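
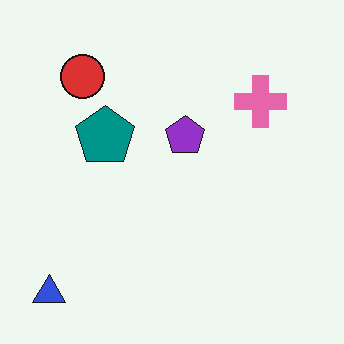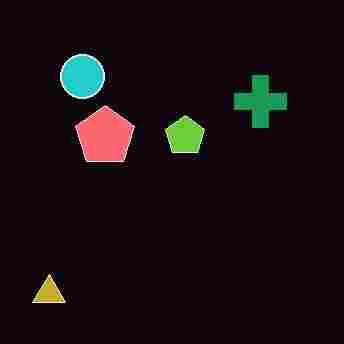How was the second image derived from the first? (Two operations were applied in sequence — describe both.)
It was color-inverted (negative), then heavily JPEG-compressed with obvious blocking artifacts.

The light background has become dark and every shape's color is its complement — a photographic negative. Blocky 8×8 compression artifacts appear around shape edges and the flat background shows ringing — characteristic JPEG degradation.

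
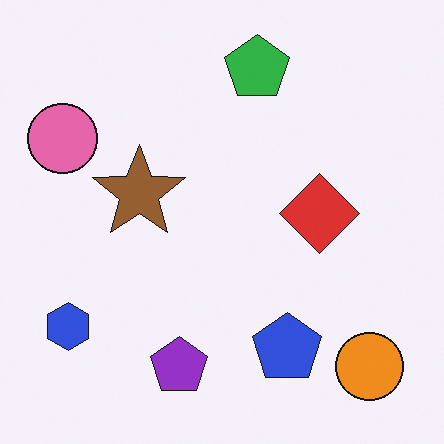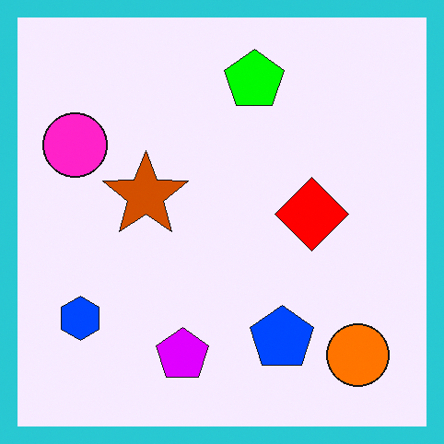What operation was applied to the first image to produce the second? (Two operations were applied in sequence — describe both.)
The transformation is: made much more vivid (saturation change), then framed with a cyan border.

All colors are more vivid — a global saturation change. A solid cyan frame runs around the edge of the second image, with the content slightly shrunk inside it.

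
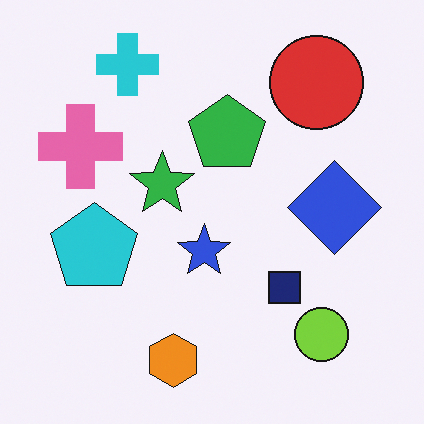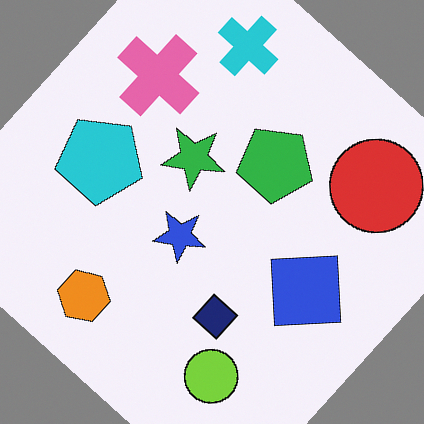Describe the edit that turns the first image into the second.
The image was rotated clockwise by a large amount — several tens of degrees.

Every shape is tilted by the same angle and the image corners show triangular fill wedges — a whole-image rotation by a non-right angle.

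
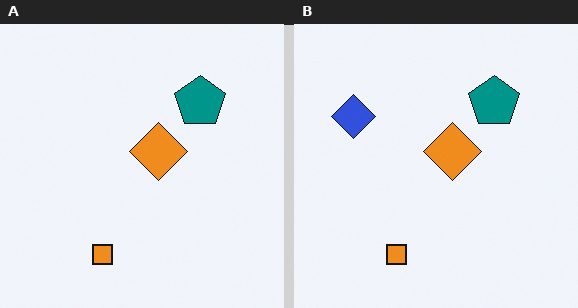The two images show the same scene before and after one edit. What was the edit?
The image was overlaid with an additional blue diamond.

A blue diamond appears in the right (B) image that is absent from the left (A).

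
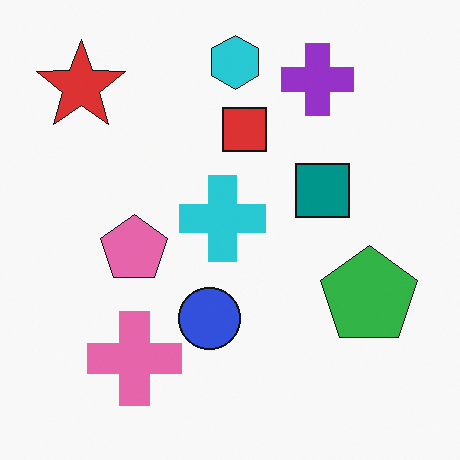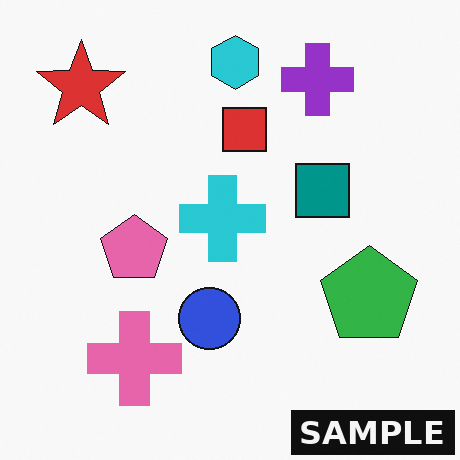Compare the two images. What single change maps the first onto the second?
The transformation is: watermarked with the text "SAMPLE" in the lower-right corner.

A dark label reading "SAMPLE" appears in the lower-right corner.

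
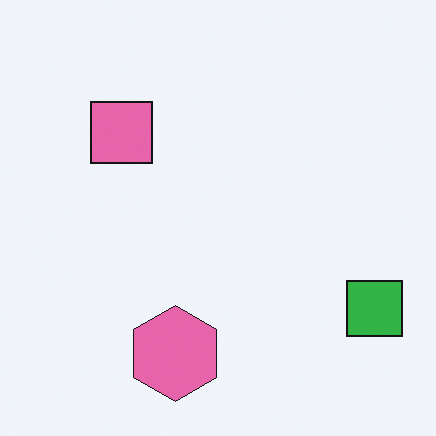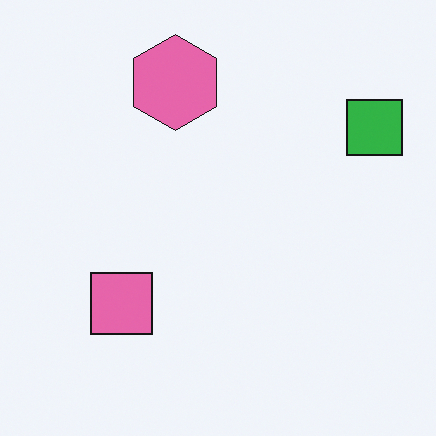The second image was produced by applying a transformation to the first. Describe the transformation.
The transformation is: flipped vertically (top ↔ bottom).

The pink hexagon is in the bottom of the first image and the top of the second — shapes on opposite sides of the horizontal midline have swapped in a mirror flip.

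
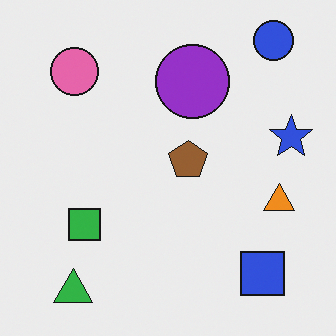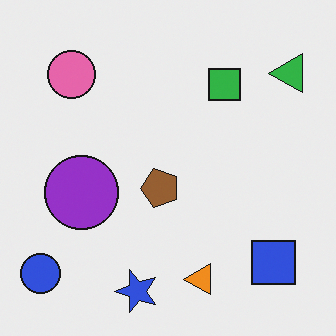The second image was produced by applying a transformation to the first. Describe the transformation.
The second image is the first transposed (reflected across the top-left ↔ bottom-right diagonal).

Shapes have swapped their row and column positions — what was in the top-right is now in the bottom-left — a diagonal reflection.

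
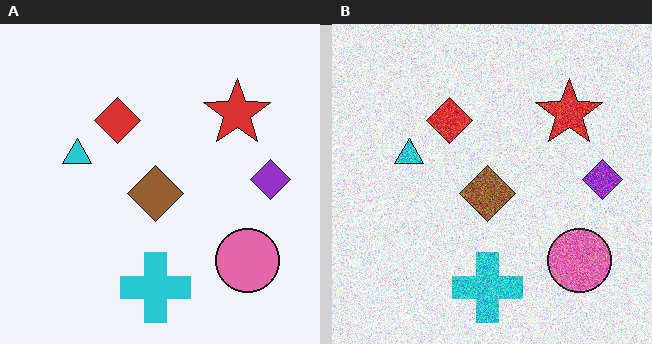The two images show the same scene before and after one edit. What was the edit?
The transformation is: degraded with strong gaussian noise.

Random speckle covers the whole image, including the flat background.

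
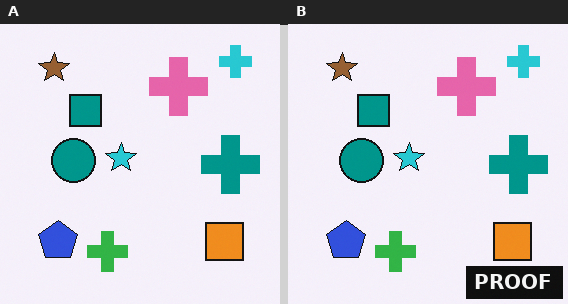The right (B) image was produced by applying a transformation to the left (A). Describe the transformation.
Watermarked with the text "PROOF" in the lower-right corner.

A dark label reading "PROOF" appears in the lower-right corner.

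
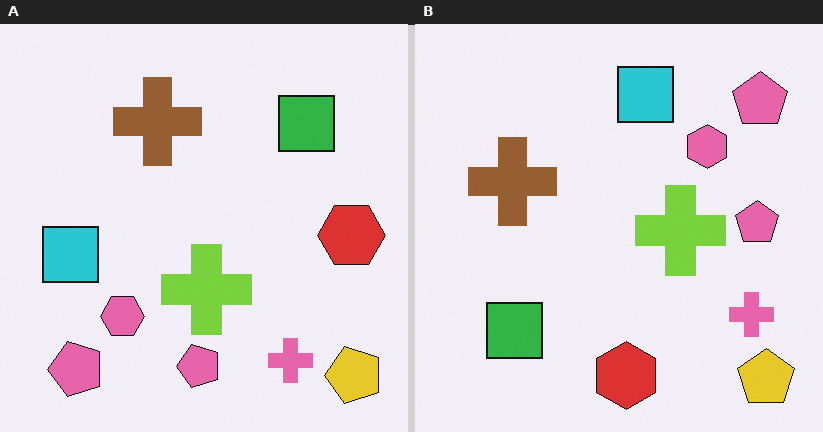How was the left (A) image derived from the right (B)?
The image was transposed (reflected across the top-left ↔ bottom-right diagonal).

Shapes have swapped their row and column positions — what was in the top-right is now in the bottom-left — a diagonal reflection.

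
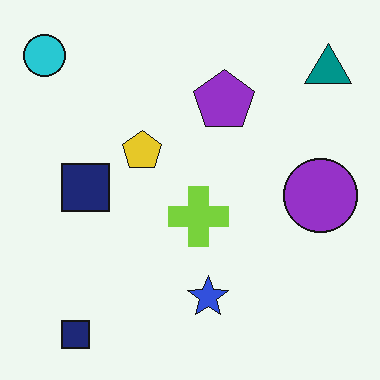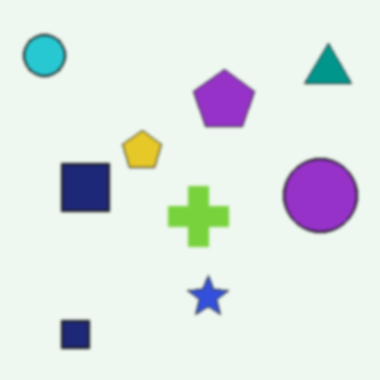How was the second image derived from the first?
The image was lightly blurred.

Shape edges and outlines are uniformly softened across the whole image.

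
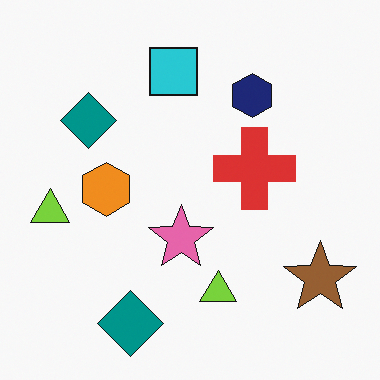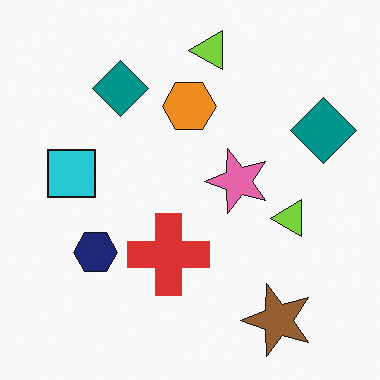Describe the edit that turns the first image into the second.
The second image is the first transposed (reflected across the top-left ↔ bottom-right diagonal).

Shapes have swapped their row and column positions — what was in the top-right is now in the bottom-left — a diagonal reflection.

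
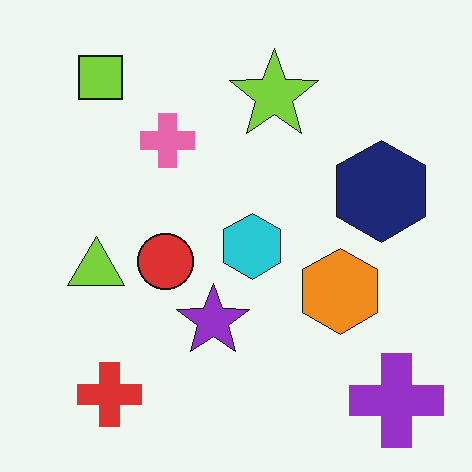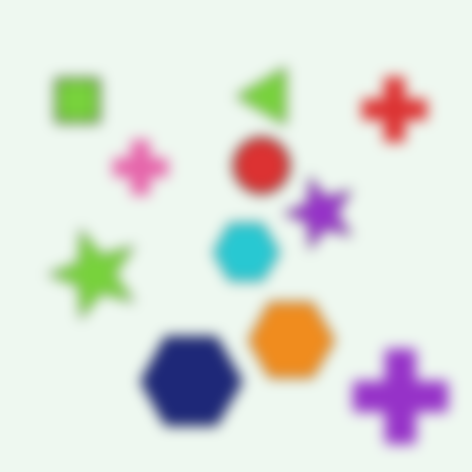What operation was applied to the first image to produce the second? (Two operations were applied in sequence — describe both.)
This is the original image transposed (reflected across the top-left ↔ bottom-right diagonal), then strongly gaussian-blurred.

Shapes have swapped their row and column positions — what was in the top-right is now in the bottom-left — a diagonal reflection. Shape edges and outlines are uniformly softened across the whole image.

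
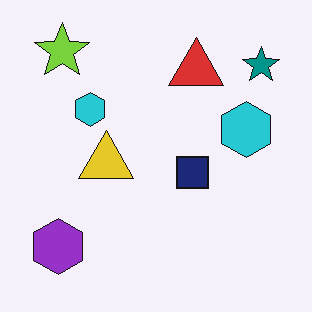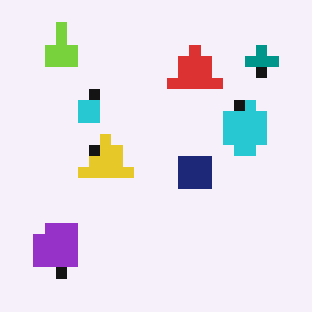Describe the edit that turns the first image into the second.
The image was heavily pixelated into large blocks.

Shapes are reduced to large square blocks; fine edges and outlines are lost — a downscale-then-upscale (mosaic) effect.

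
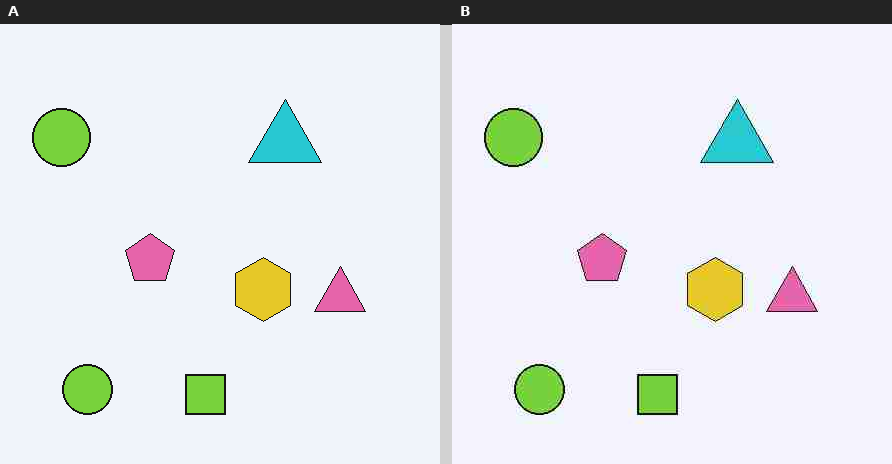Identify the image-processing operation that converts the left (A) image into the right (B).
Heavily JPEG-compressed with obvious blocking artifacts.

Blocky 8×8 compression artifacts appear around shape edges and the flat background shows ringing — characteristic JPEG degradation.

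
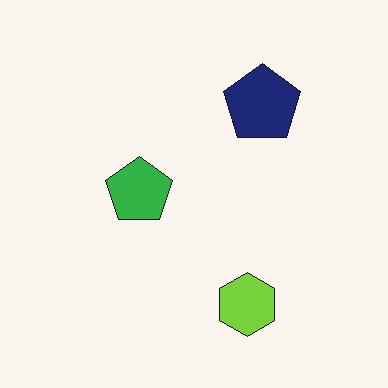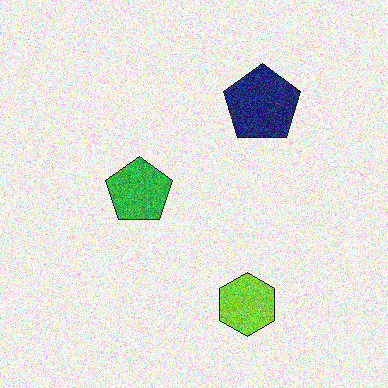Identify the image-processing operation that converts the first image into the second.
The transformation is: degraded with strong gaussian noise.

Random speckle covers the whole image, including the flat background.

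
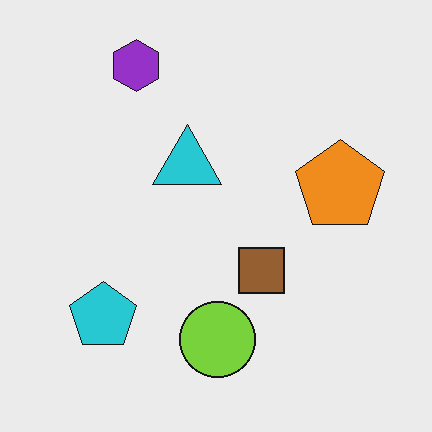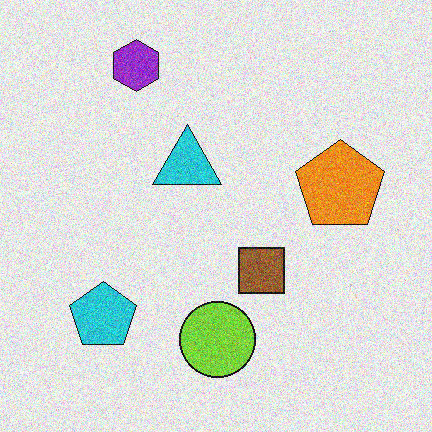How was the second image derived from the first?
The second image is the first degraded with visible gaussian noise.

Random speckle covers the whole image, including the flat background.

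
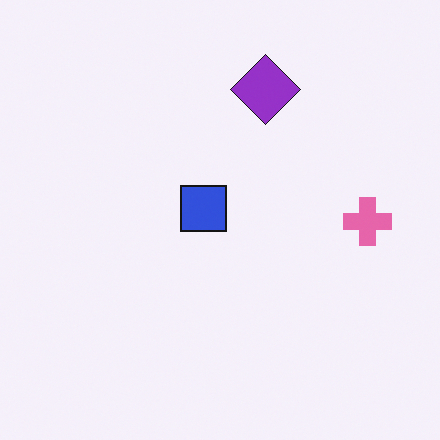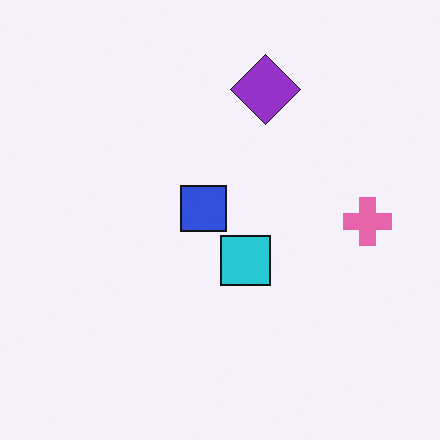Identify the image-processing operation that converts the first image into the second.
The transformation is: overlaid with an additional cyan square.

A cyan square appears in the second image that is absent from the first.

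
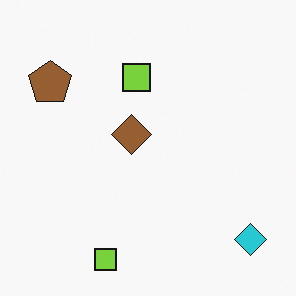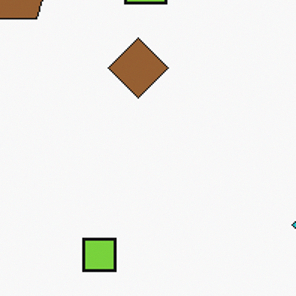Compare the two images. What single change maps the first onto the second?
The transformation is: cropped slightly and scaled back up.

The visible shapes are larger and the field of view is narrower; shapes near the original edges may be partly or wholly outside the frame — a crop-and-rescale.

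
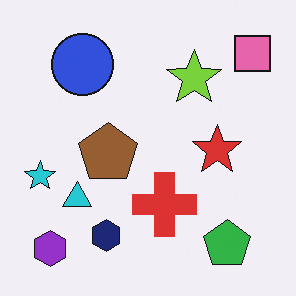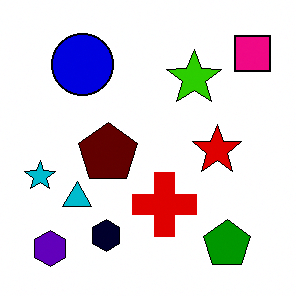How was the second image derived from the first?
It was boosted in contrast.

Tones are pushed away from mid-grey across the whole image — a global contrast change.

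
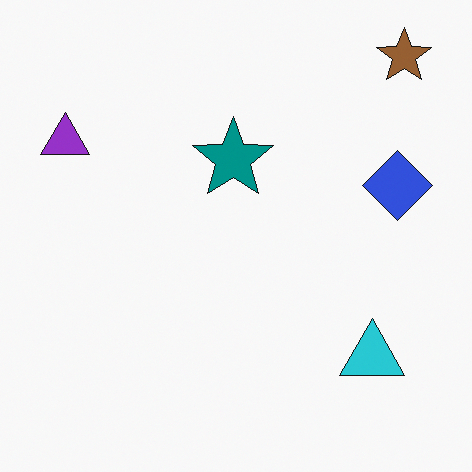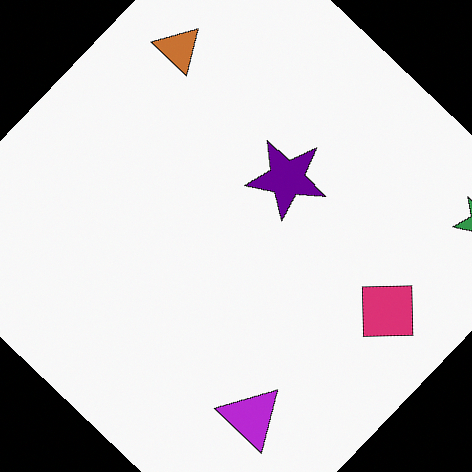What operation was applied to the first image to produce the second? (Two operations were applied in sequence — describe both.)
The transformation is: rotated clockwise by a large amount — several tens of degrees, then hue-shifted noticeably.

Every shape is tilted by the same angle and the image corners show triangular fill wedges — a whole-image rotation by a non-right angle. Every shape's color has rotated by the same amount around the hue wheel — a uniform hue shift.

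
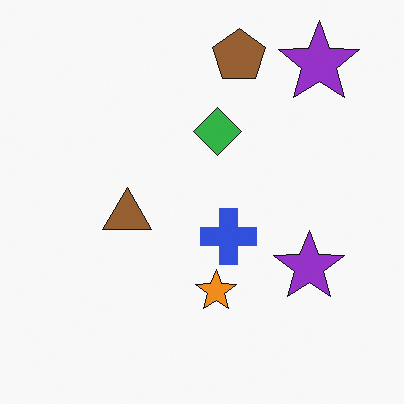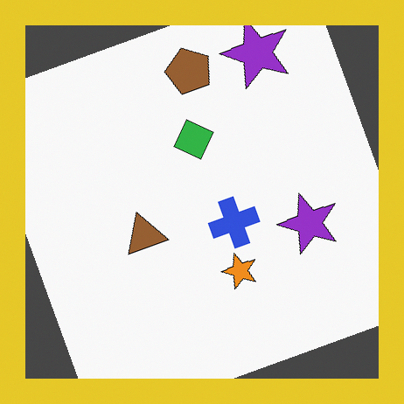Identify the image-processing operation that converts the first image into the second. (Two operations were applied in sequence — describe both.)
The image was rotated counter-clockwise by a moderate amount, then framed with a yellow border.

Every shape is tilted by the same angle and the image corners show triangular fill wedges — a whole-image rotation by a non-right angle. A solid yellow frame runs around the edge of the second image, with the content slightly shrunk inside it.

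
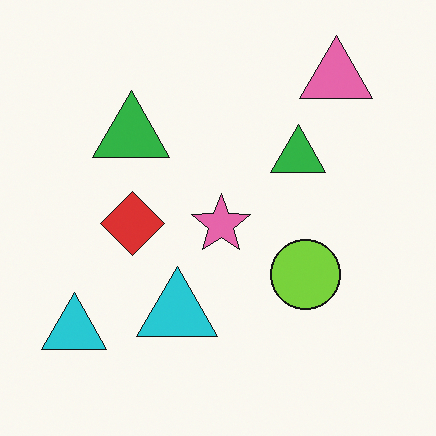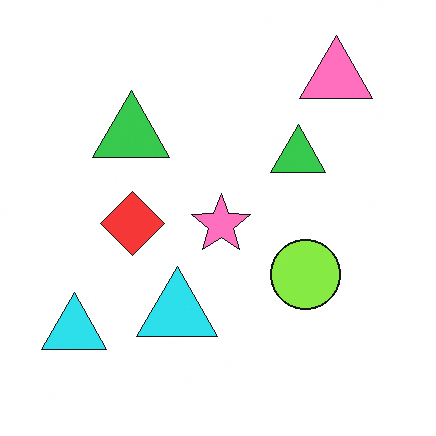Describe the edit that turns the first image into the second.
Brightened a little.

Every pixel — background and shapes alike — is uniformly brightened.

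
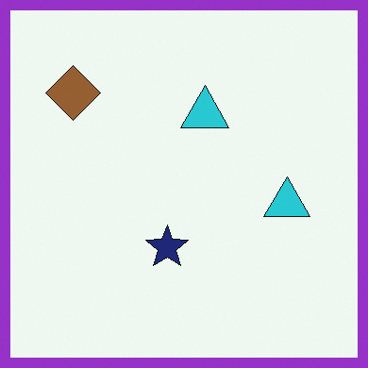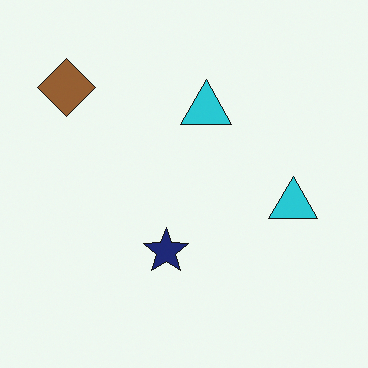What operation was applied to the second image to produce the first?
The transformation is: framed with a purple border.

A solid purple frame runs around the edge of the first image, with the content slightly shrunk inside it.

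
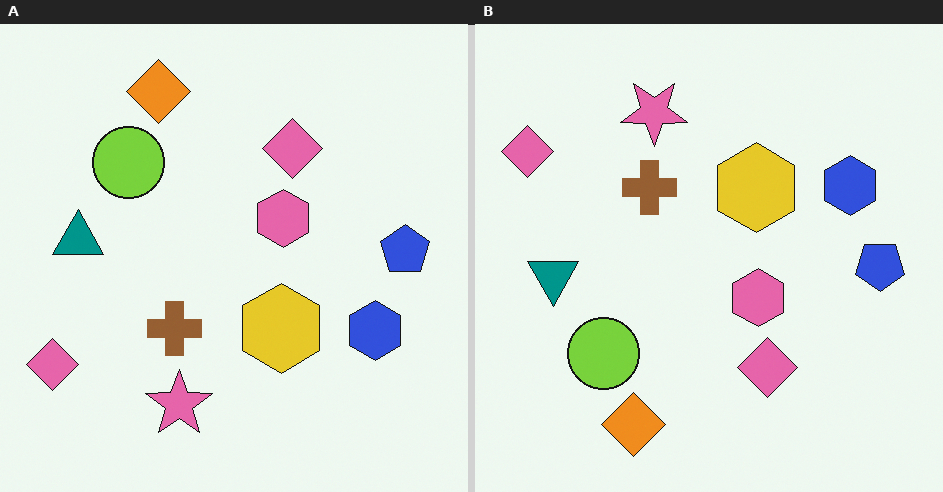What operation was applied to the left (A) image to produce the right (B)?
It was flipped vertically (top ↔ bottom).

The orange diamond is in the top of the left (A) image and the bottom of the right (B) — shapes on opposite sides of the horizontal midline have swapped in a mirror flip.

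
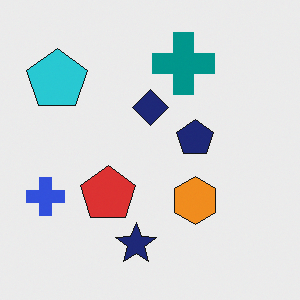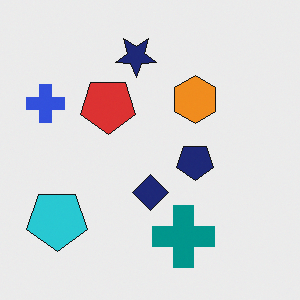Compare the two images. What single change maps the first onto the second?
The transformation is: flipped vertically (top ↔ bottom).

The navy star is in the bottom of the first image and the top of the second — shapes on opposite sides of the horizontal midline have swapped in a mirror flip.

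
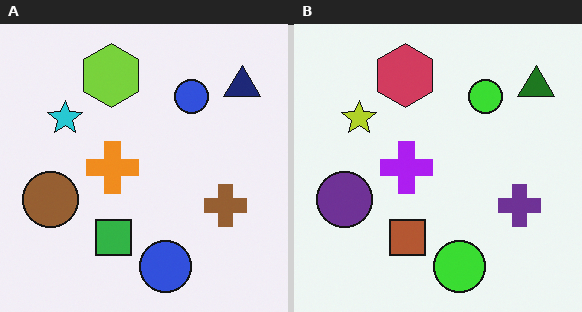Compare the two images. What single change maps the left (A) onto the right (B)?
It was hue-shifted by a large amount.

Every shape's color has rotated by the same amount around the hue wheel — a uniform hue shift.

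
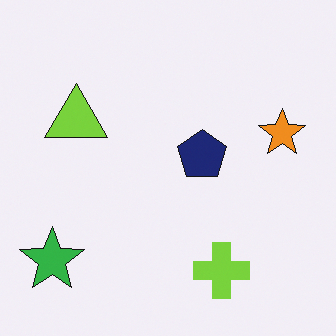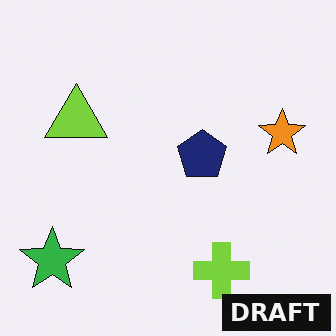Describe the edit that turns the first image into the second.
The image was watermarked with the text "DRAFT" in the lower-right corner.

A dark label reading "DRAFT" appears in the lower-right corner.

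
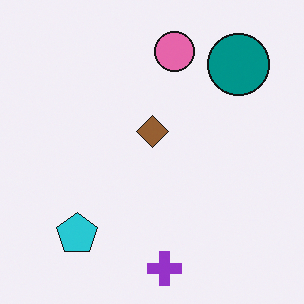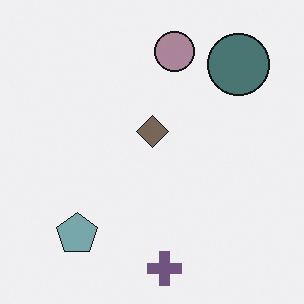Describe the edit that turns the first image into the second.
The transformation is: made much more muted (saturation change).

All colors are more muted and greyish — a global saturation change.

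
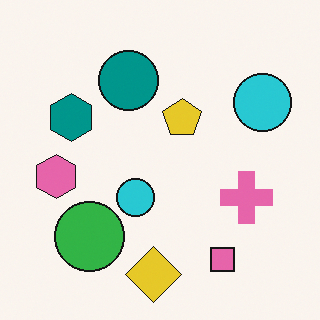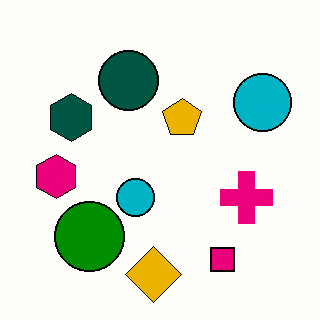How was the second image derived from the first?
The second image is the first boosted in contrast.

Tones are pushed away from mid-grey across the whole image — a global contrast change.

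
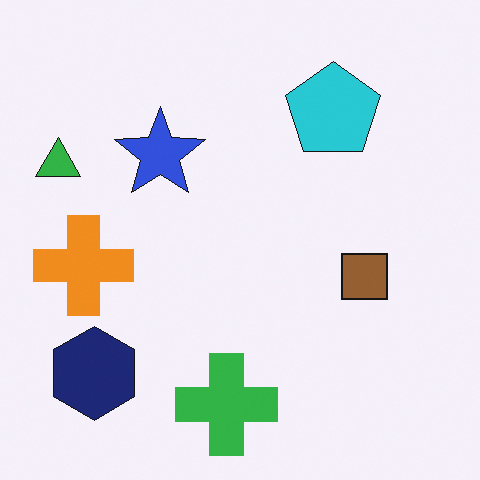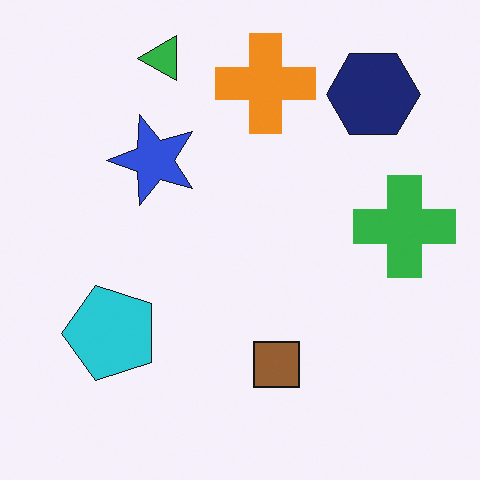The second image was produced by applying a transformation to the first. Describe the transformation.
The image was transposed (reflected across the top-left ↔ bottom-right diagonal).

Shapes have swapped their row and column positions — what was in the top-right is now in the bottom-left — a diagonal reflection.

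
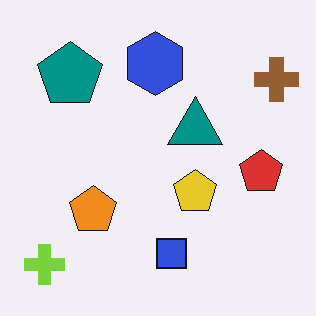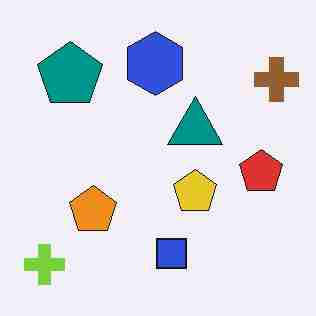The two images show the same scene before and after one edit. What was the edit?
The transformation is: heavily JPEG-compressed with obvious blocking artifacts.

Blocky 8×8 compression artifacts appear around shape edges and the flat background shows ringing — characteristic JPEG degradation.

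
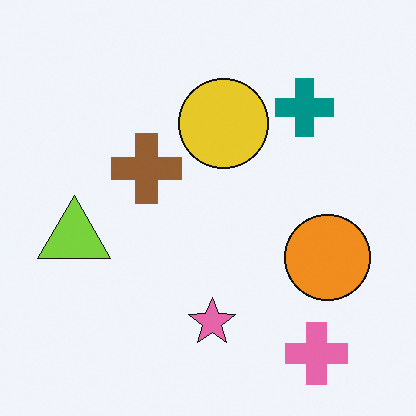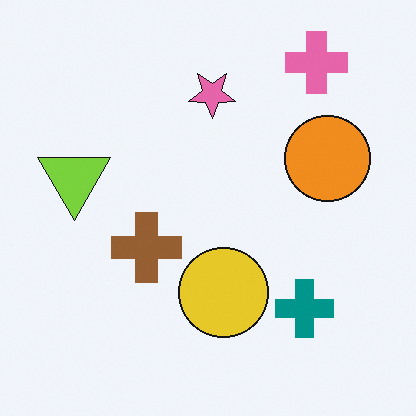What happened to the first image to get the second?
This is the original image flipped vertically (top ↔ bottom).

The pink cross is in the bottom-right of the first image and the top-right of the second — shapes on opposite sides of the horizontal midline have swapped in a mirror flip.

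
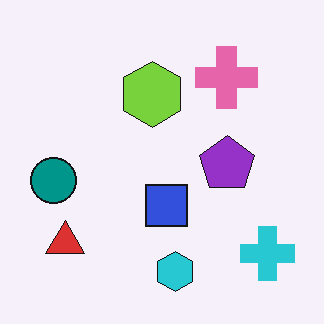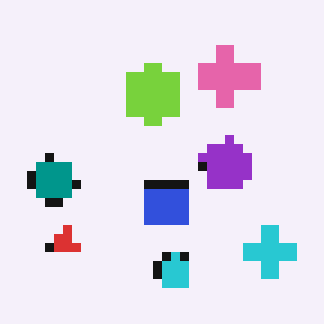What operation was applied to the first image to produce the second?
The transformation is: heavily pixelated into large blocks.

Shapes are reduced to large square blocks; fine edges and outlines are lost — a downscale-then-upscale (mosaic) effect.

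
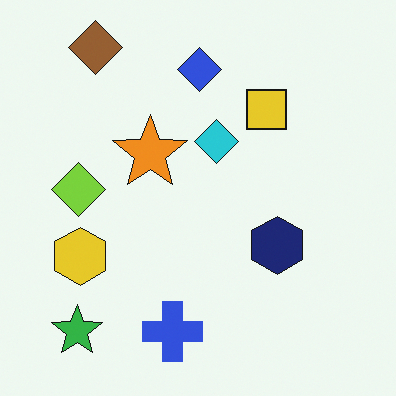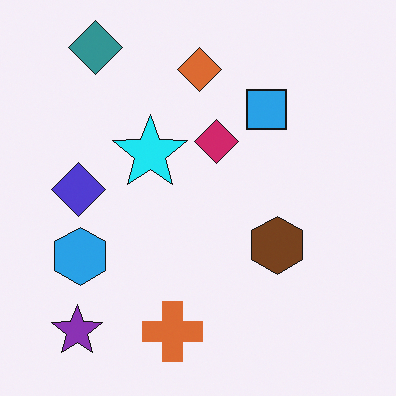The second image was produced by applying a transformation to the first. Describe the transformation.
Hue-shifted through roughly a third of the color wheel.

Every shape's color has rotated by the same amount around the hue wheel — a uniform hue shift.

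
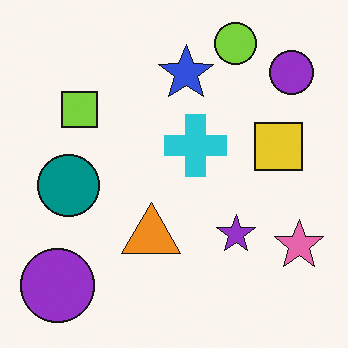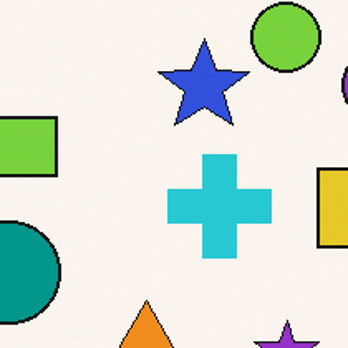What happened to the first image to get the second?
The transformation is: cropped tightly and scaled back up.

The visible shapes are larger and the field of view is narrower; shapes near the original edges may be partly or wholly outside the frame — a crop-and-rescale.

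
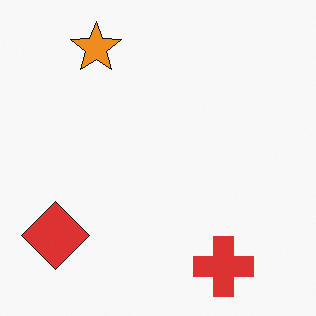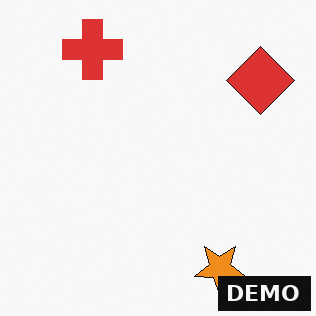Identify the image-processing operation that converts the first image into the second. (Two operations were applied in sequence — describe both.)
The second image is the first rotated 180°, then watermarked with the text "DEMO" in the lower-right corner.

The red diamond sits in the bottom-left of the first image and the top-right of the second — consistent with a whole-image 180° rotation. A dark label reading "DEMO" appears in the lower-right corner.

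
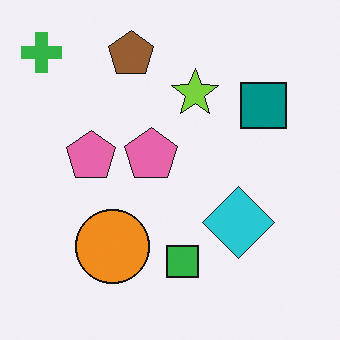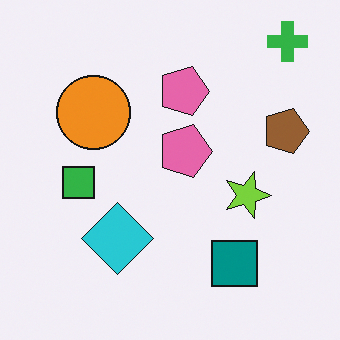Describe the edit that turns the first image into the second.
The second image is the first rotated 90° clockwise.

The green cross sits in the top-left of the first image and the top-right of the second — consistent with a whole-image 90° clockwise rotation.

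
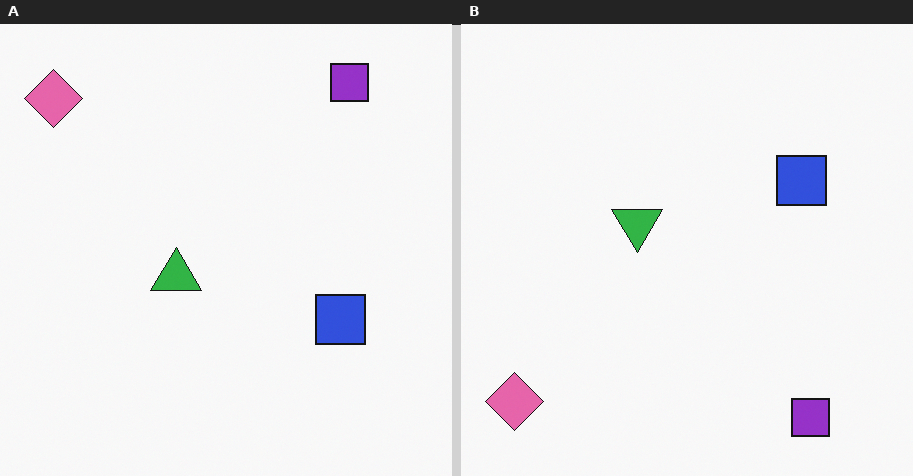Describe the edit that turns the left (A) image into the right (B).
This is the original image flipped vertically (top ↔ bottom).

The purple square is in the top-right of the left (A) image and the bottom-right of the right (B) — shapes on opposite sides of the horizontal midline have swapped in a mirror flip.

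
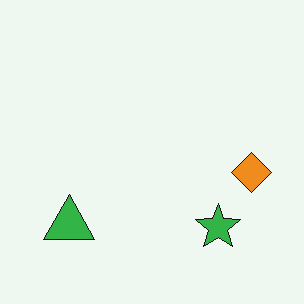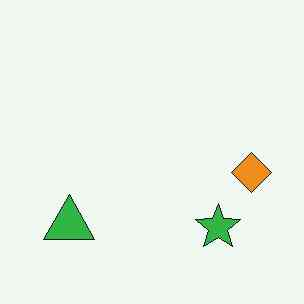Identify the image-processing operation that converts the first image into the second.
This is the original image JPEG-compressed with visible artifacts.

Blocky 8×8 compression artifacts appear around shape edges and the flat background shows ringing — characteristic JPEG degradation.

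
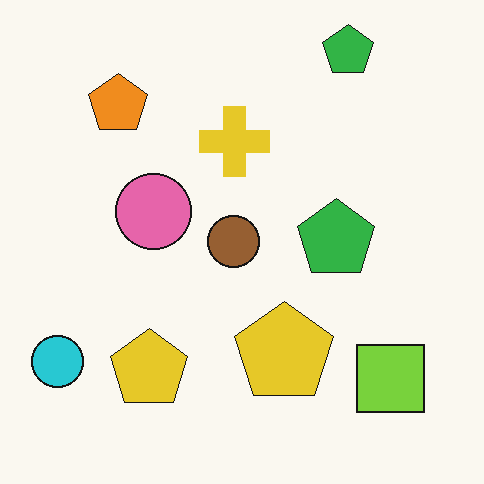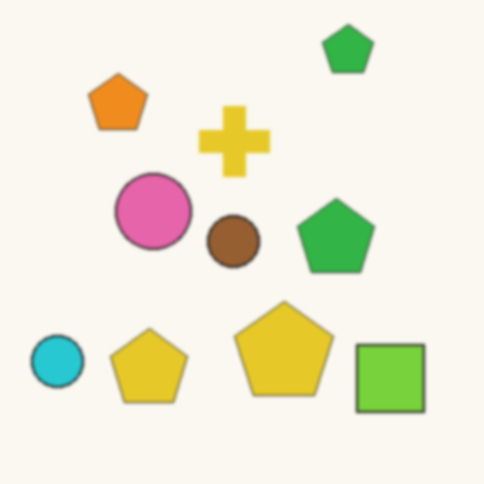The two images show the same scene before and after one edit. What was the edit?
Given a subtle gaussian blur.

Shape edges and outlines are uniformly softened across the whole image.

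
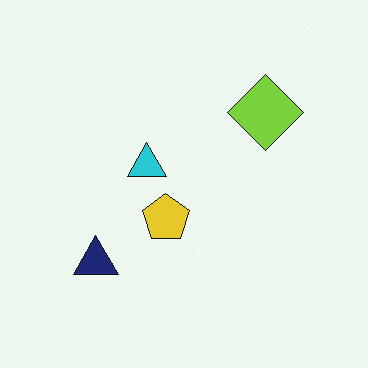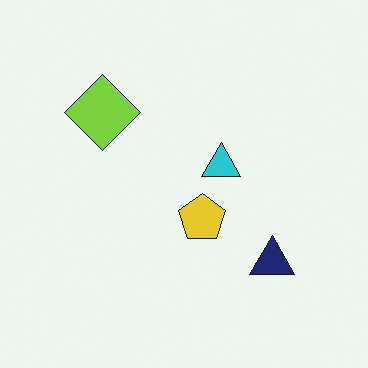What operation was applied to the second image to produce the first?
This is the original image flipped horizontally (left ↔ right).

The navy triangle is in the bottom-right of the second image and the bottom-left of the first — shapes on opposite sides of the vertical midline have swapped in a mirror flip.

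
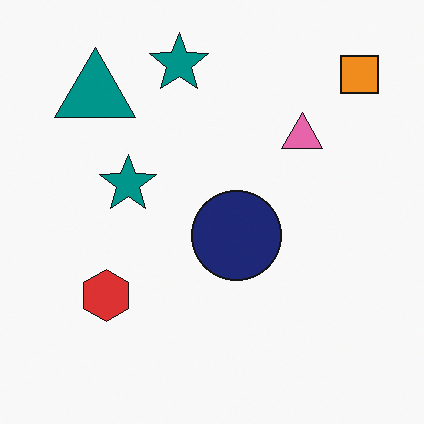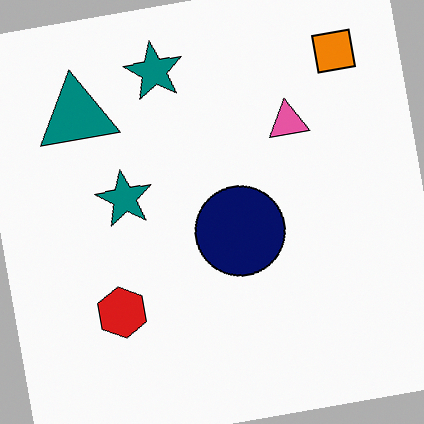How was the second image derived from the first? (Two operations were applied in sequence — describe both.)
This is the original image rotated counter-clockwise by a slight angle, then given slightly increased contrast.

Every shape is tilted by the same angle and the image corners show triangular fill wedges — a whole-image rotation by a non-right angle. Tones are pushed away from mid-grey across the whole image — a global contrast change.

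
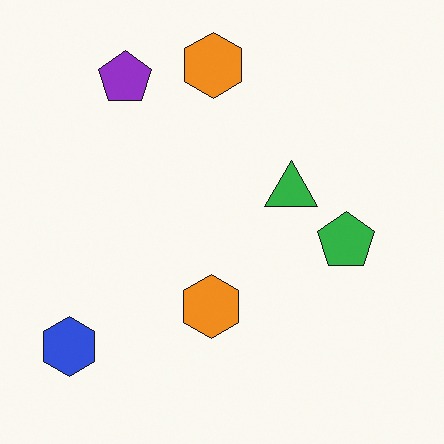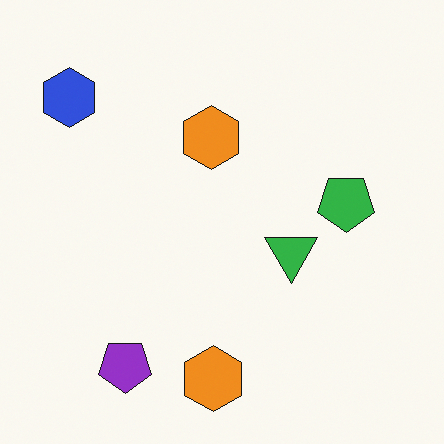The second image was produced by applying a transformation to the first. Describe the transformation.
The image was flipped vertically (top ↔ bottom).

The purple pentagon is in the top-left of the first image and the bottom-left of the second — shapes on opposite sides of the horizontal midline have swapped in a mirror flip.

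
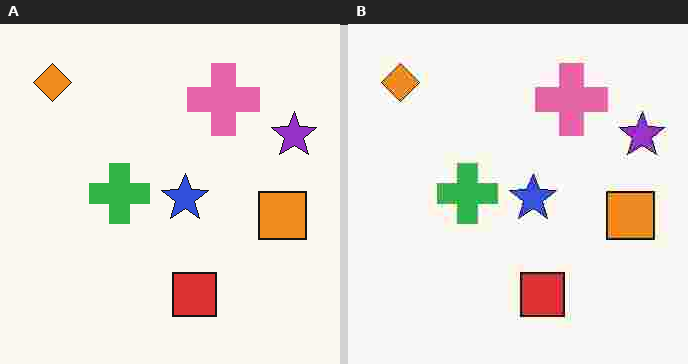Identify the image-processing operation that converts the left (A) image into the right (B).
The transformation is: heavily JPEG-compressed with obvious blocking artifacts.

Blocky 8×8 compression artifacts appear around shape edges and the flat background shows ringing — characteristic JPEG degradation.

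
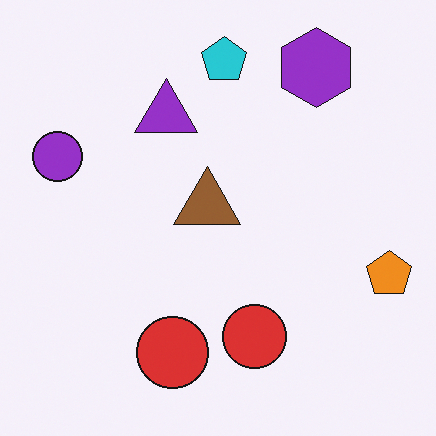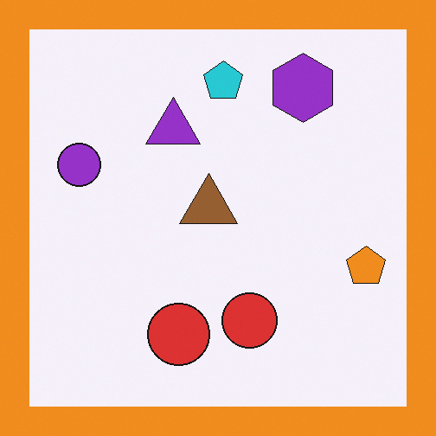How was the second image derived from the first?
The second image is the first framed with a orange border.

A solid orange frame runs around the edge of the second image, with the content slightly shrunk inside it.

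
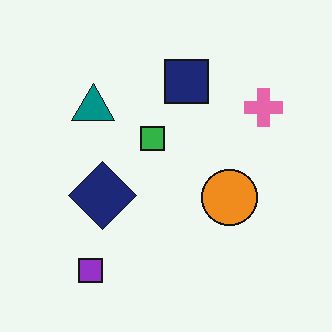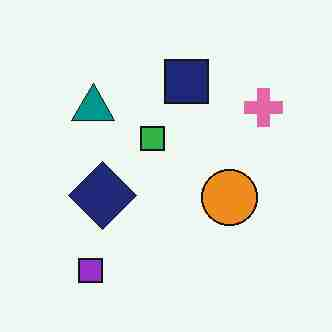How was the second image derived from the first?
Degraded with heavy JPEG compression.

Blocky 8×8 compression artifacts appear around shape edges and the flat background shows ringing — characteristic JPEG degradation.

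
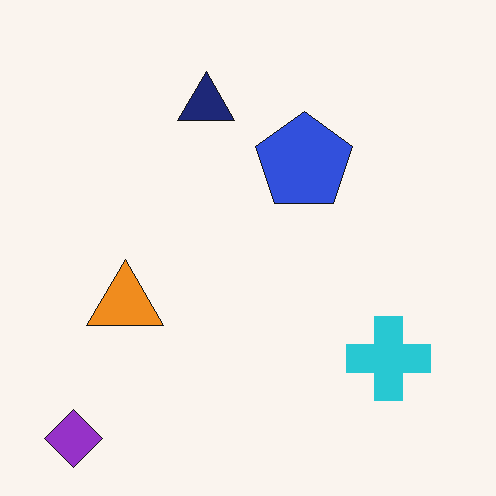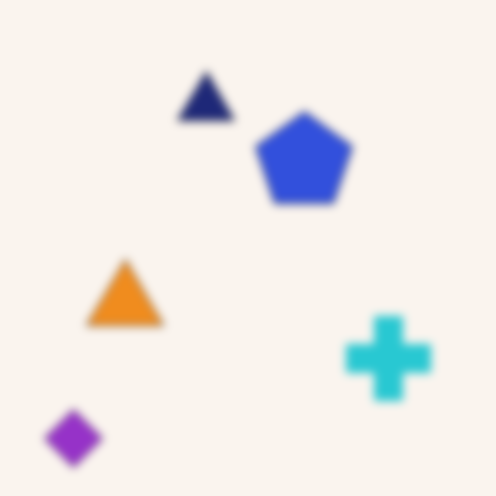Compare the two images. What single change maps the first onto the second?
The second image is the first moderately blurred.

Shape edges and outlines are uniformly softened across the whole image.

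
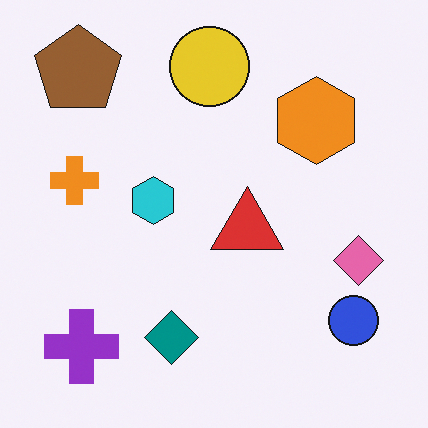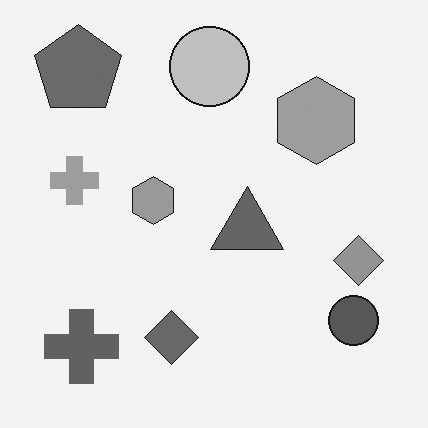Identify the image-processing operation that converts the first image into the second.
It was converted to grayscale.

All color is removed — every shape is now a shade of grey.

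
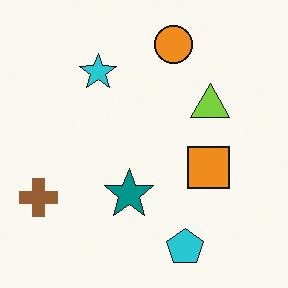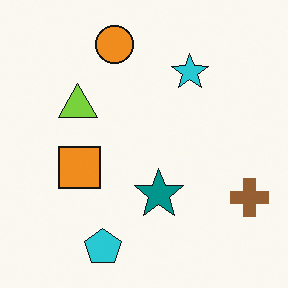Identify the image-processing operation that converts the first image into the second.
The image was flipped horizontally (left ↔ right).

The brown cross is in the bottom-left of the first image and the bottom-right of the second — shapes on opposite sides of the vertical midline have swapped in a mirror flip.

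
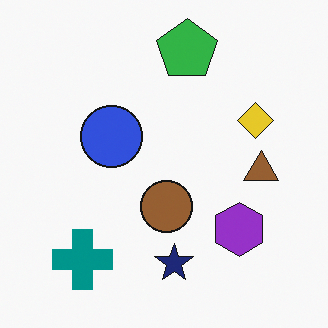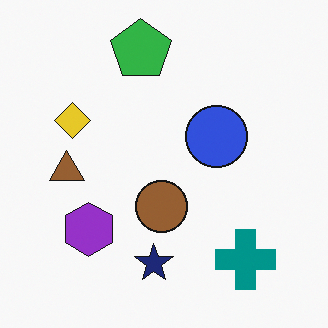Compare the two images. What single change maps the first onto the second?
The second image is the first flipped horizontally (left ↔ right).

The brown triangle is in the right of the first image and the left of the second — shapes on opposite sides of the vertical midline have swapped in a mirror flip.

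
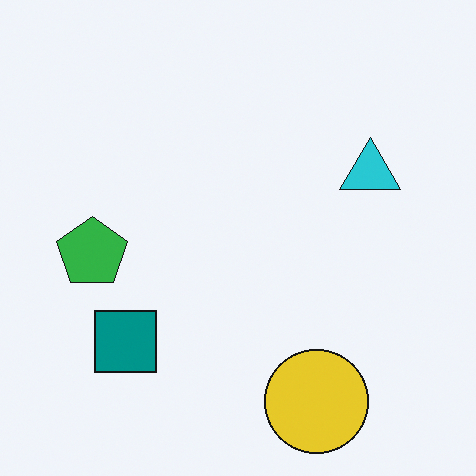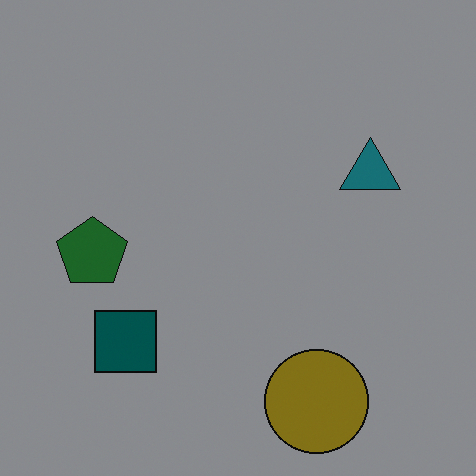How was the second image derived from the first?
This is the original image substantially darkened.

Every pixel — background and shapes alike — is uniformly darkened.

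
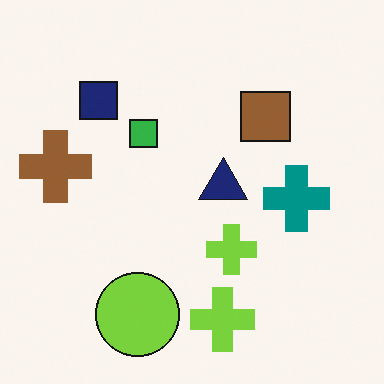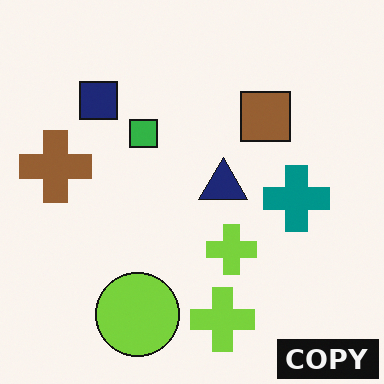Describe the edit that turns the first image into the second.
The transformation is: watermarked with the text "COPY" in the lower-right corner.

A dark label reading "COPY" appears in the lower-right corner.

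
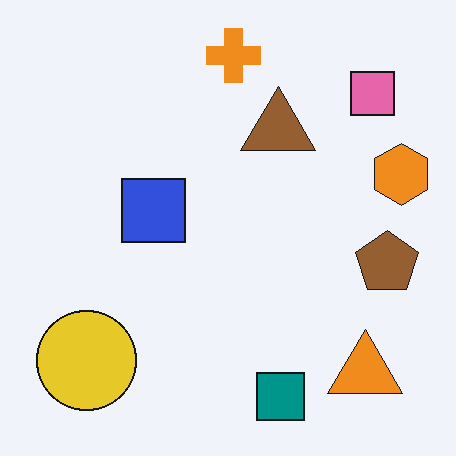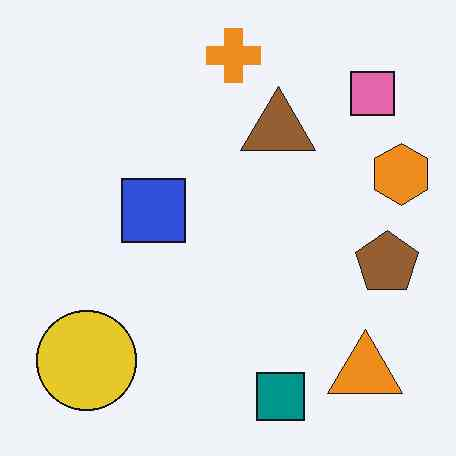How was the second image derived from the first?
The transformation is: given moderate JPEG compression.

Blocky 8×8 compression artifacts appear around shape edges and the flat background shows ringing — characteristic JPEG degradation.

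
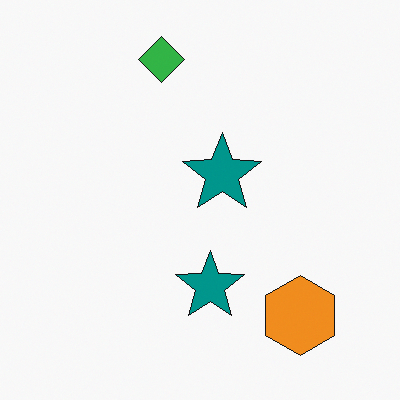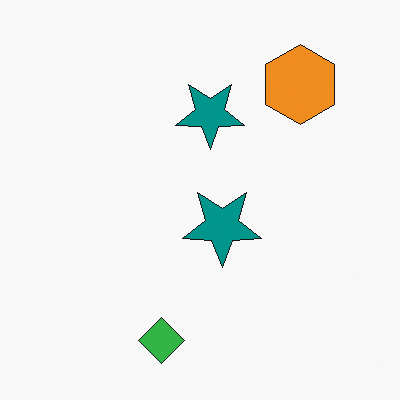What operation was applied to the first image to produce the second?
The image was flipped vertically (top ↔ bottom).

The green diamond is in the top of the first image and the bottom of the second — shapes on opposite sides of the horizontal midline have swapped in a mirror flip.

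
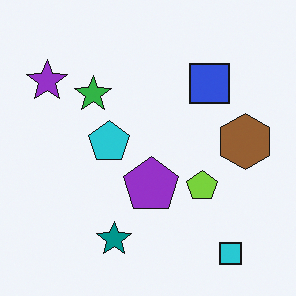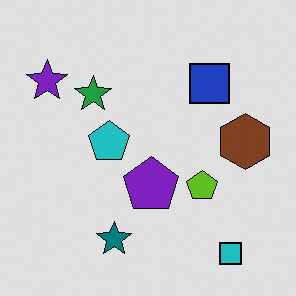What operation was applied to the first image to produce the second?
The transformation is: posterized to a reduced palette.

Each flat color has snapped to a coarser quantized level — most visibly, the near-white background has dropped to a flat grey.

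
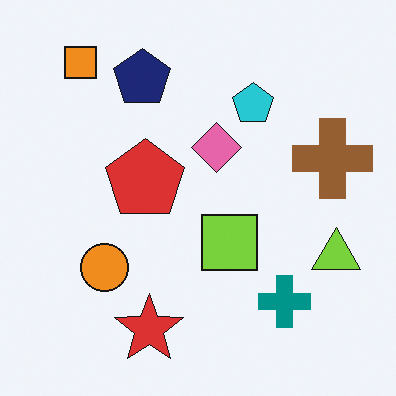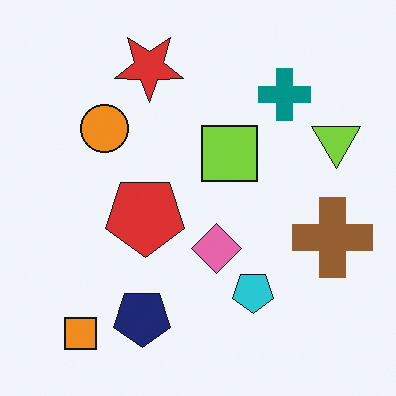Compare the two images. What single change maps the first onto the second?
It was flipped vertically (top ↔ bottom).

The orange square is in the top-left of the first image and the bottom-left of the second — shapes on opposite sides of the horizontal midline have swapped in a mirror flip.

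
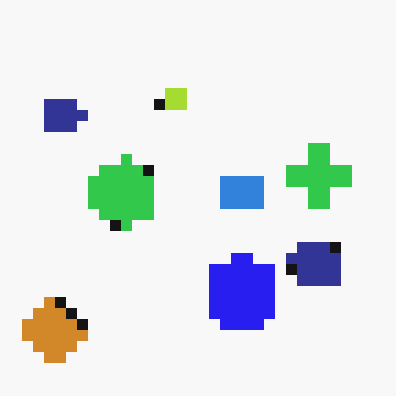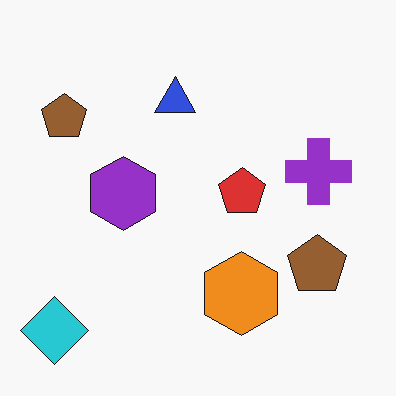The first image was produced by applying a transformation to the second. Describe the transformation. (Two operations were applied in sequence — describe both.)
Hue-shifted through roughly half the color wheel, then heavily pixelated into large blocks.

Every shape's color has rotated by the same amount around the hue wheel — a uniform hue shift. Shapes are reduced to large square blocks; fine edges and outlines are lost — a downscale-then-upscale (mosaic) effect.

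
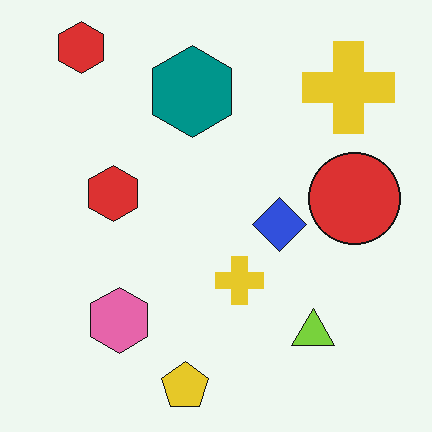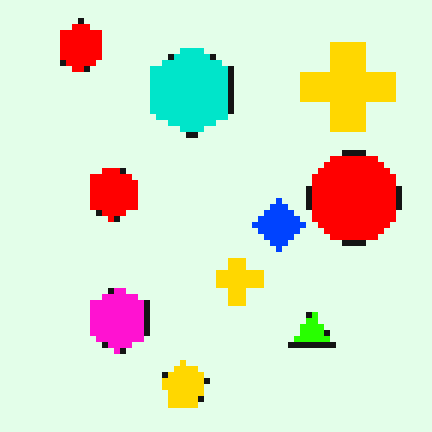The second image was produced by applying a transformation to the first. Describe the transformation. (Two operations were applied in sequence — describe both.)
Pixelated into visible square blocks, then heavily oversaturated.

Shapes are reduced to large square blocks; fine edges and outlines are lost — a downscale-then-upscale (mosaic) effect. All colors are more vivid — a global saturation change.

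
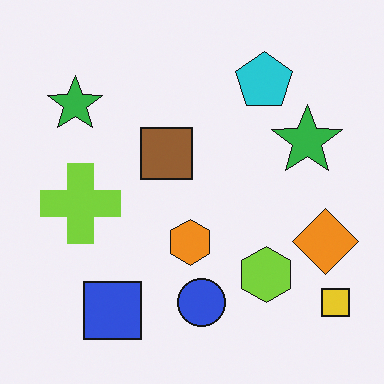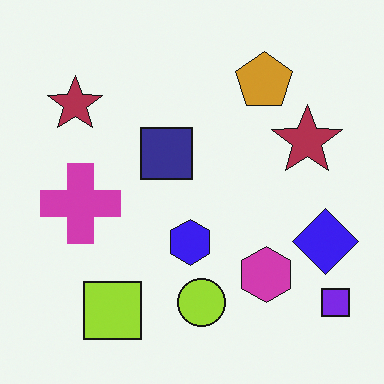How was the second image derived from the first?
The transformation is: hue-shifted through roughly half the color wheel.

Every shape's color has rotated by the same amount around the hue wheel — a uniform hue shift.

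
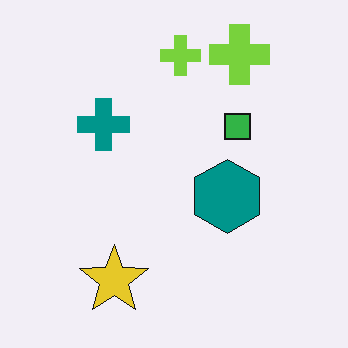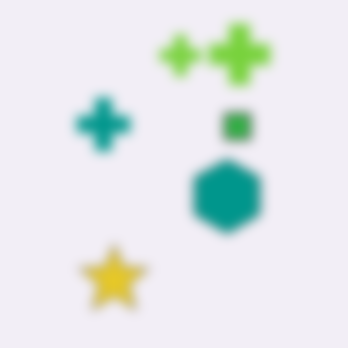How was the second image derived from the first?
This is the original image heavily blurred.

Shape edges and outlines are uniformly softened across the whole image.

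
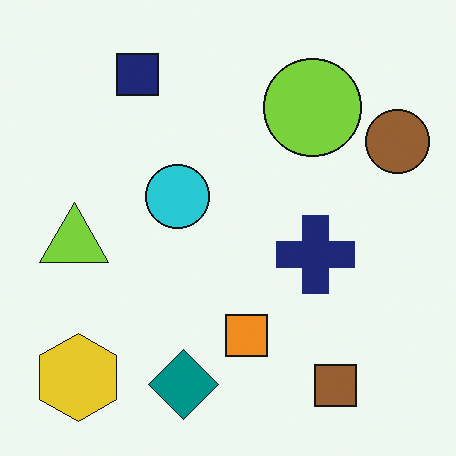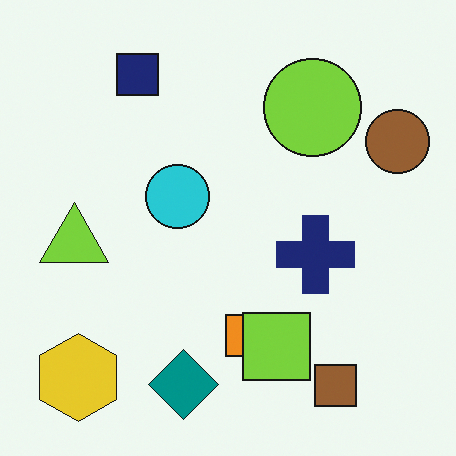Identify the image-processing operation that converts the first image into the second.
The transformation is: overlaid with an additional lime square.

A lime square appears in the second image that is absent from the first.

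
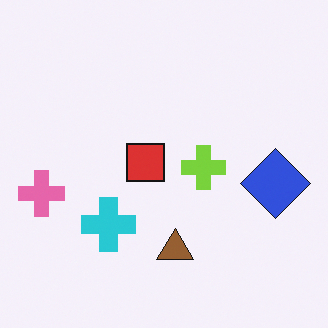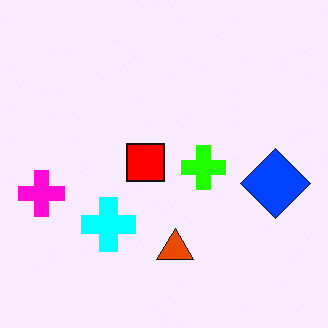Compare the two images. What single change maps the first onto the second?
The second image is the first made much more vivid (saturation change).

All colors are more vivid — a global saturation change.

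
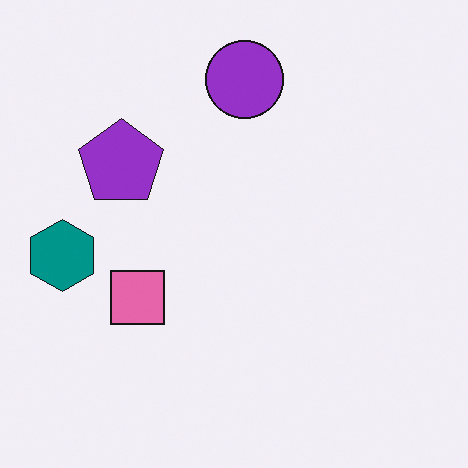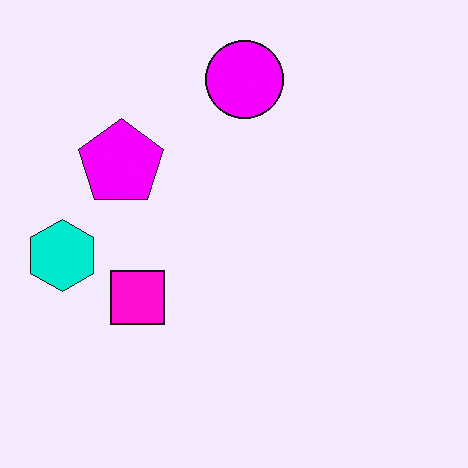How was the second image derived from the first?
This is the original image heavily oversaturated.

All colors are more vivid — a global saturation change.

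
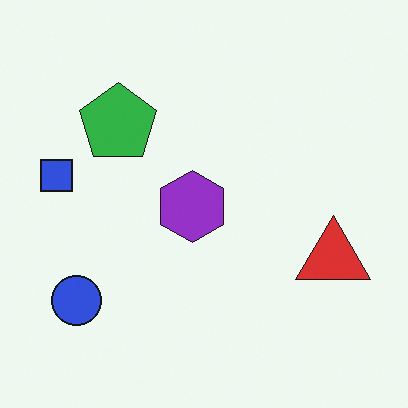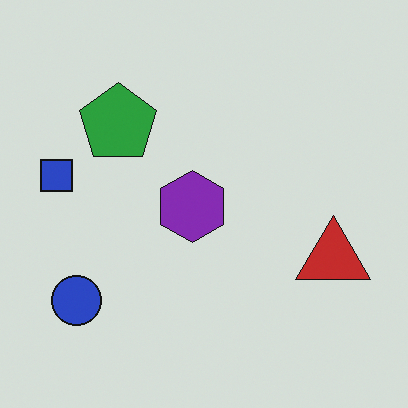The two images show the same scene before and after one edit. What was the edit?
It was slightly darkened.

Every pixel — background and shapes alike — is uniformly darkened.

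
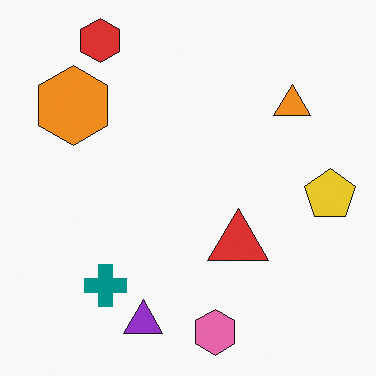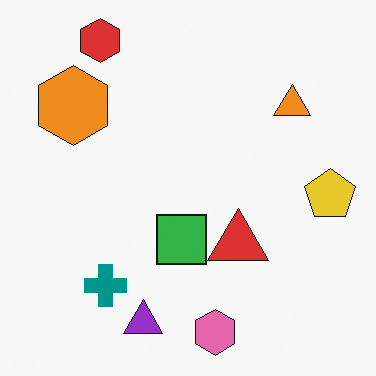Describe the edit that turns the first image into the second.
Overlaid with an additional green square.

A green square appears in the second image that is absent from the first.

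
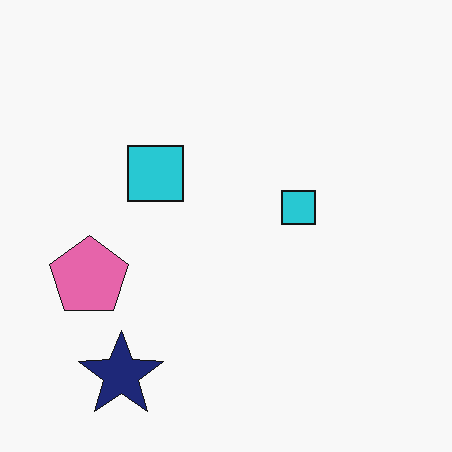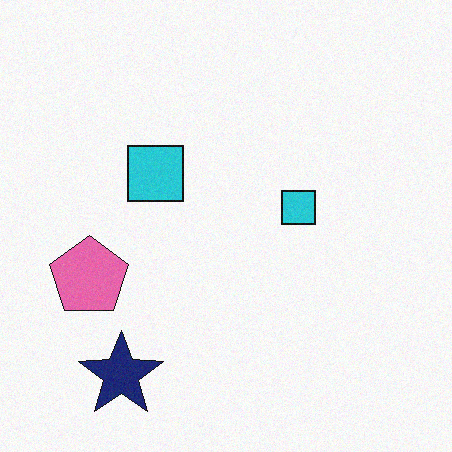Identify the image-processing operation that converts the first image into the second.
This is the original image degraded with light additive noise.

Random speckle covers the whole image, including the flat background.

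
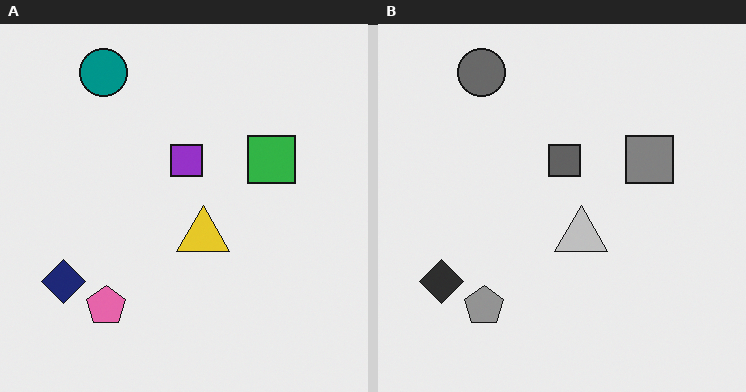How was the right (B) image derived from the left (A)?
Converted to grayscale.

All color is removed — every shape is now a shade of grey.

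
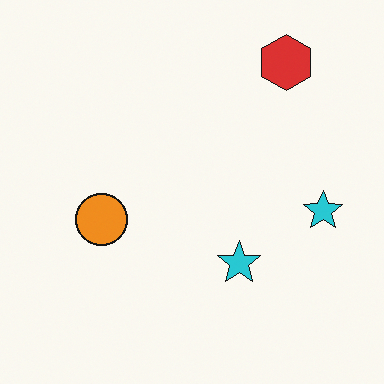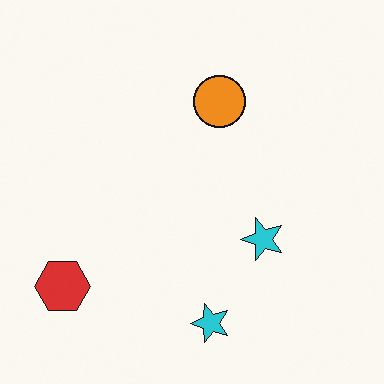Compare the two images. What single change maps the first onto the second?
It was transposed (reflected across the top-left ↔ bottom-right diagonal).

Shapes have swapped their row and column positions — what was in the top-right is now in the bottom-left — a diagonal reflection.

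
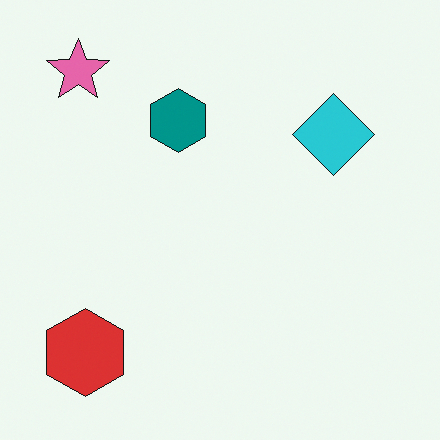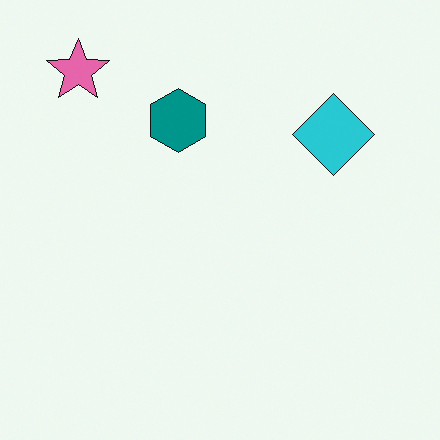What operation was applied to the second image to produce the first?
Overlaid with an additional red hexagon.

A red hexagon appears in the first image that is absent from the second.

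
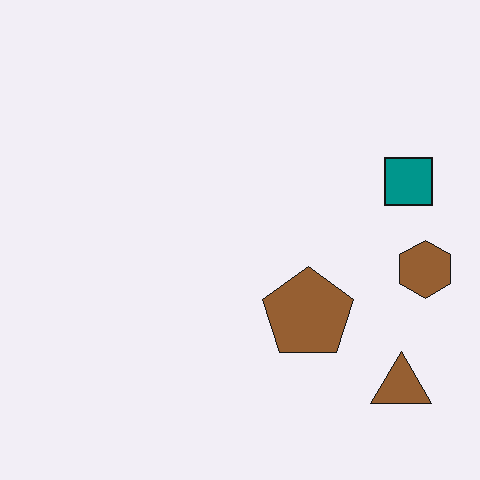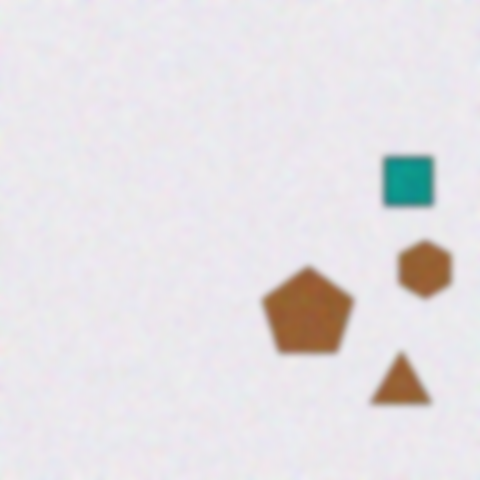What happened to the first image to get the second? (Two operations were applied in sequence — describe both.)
This is the original image degraded with heavy additive noise, then moderately blurred.

Random speckle covers the whole image, including the flat background. Shape edges and outlines are uniformly softened across the whole image.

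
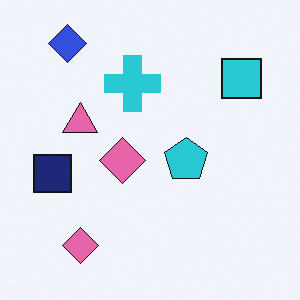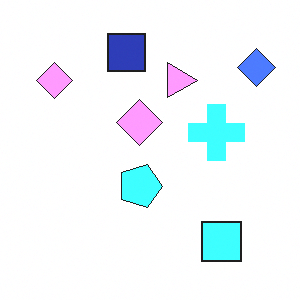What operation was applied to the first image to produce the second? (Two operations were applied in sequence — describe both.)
This is the original image noticeably brightened, then rotated 90° clockwise.

Every pixel — background and shapes alike — is uniformly brightened. The blue diamond sits in the top-left of the first image and the top-right of the second — consistent with a whole-image 90° clockwise rotation.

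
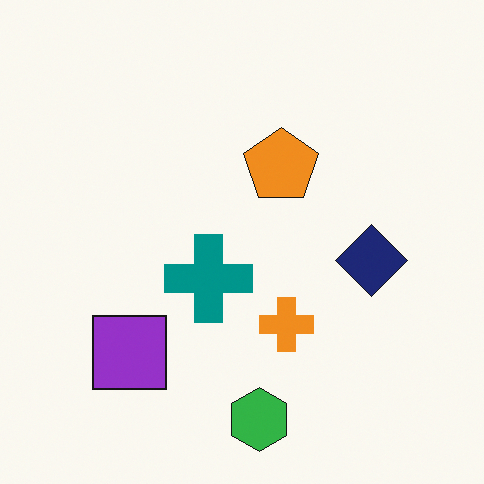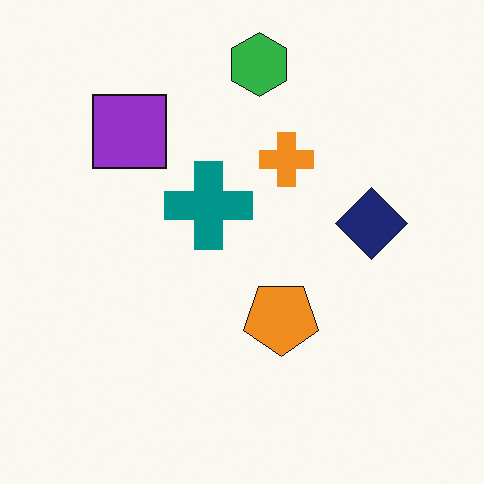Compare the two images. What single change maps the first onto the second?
The image was flipped vertically (top ↔ bottom).

The green hexagon is in the bottom of the first image and the top of the second — shapes on opposite sides of the horizontal midline have swapped in a mirror flip.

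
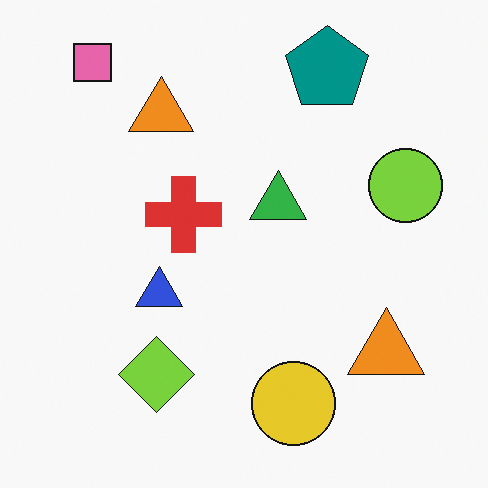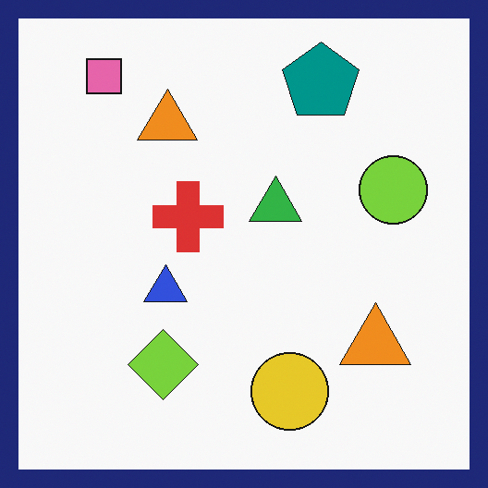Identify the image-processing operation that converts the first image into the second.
The second image is the first framed with a navy border.

A solid navy frame runs around the edge of the second image, with the content slightly shrunk inside it.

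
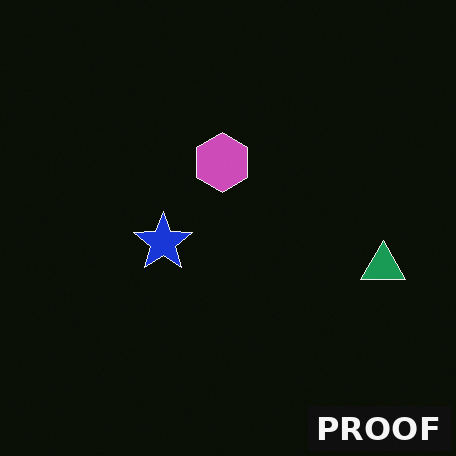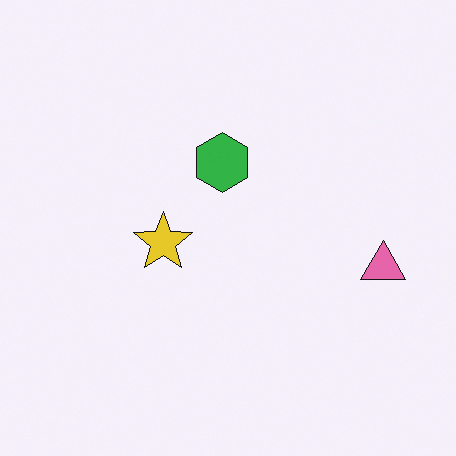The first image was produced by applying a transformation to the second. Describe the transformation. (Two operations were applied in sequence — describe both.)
The first image is the second color-inverted (negative), then watermarked with the text "PROOF" in the lower-right corner.

The light background has become dark and every shape's color is its complement — a photographic negative. A dark label reading "PROOF" appears in the lower-right corner.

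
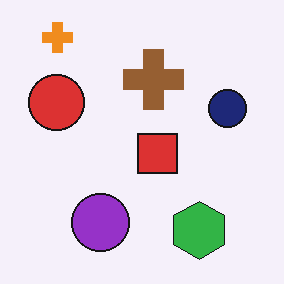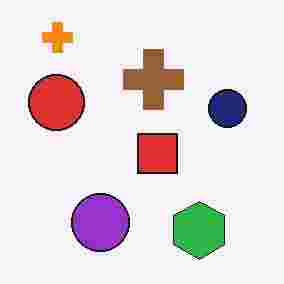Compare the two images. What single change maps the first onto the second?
The second image is the first degraded with heavy JPEG compression.

Blocky 8×8 compression artifacts appear around shape edges and the flat background shows ringing — characteristic JPEG degradation.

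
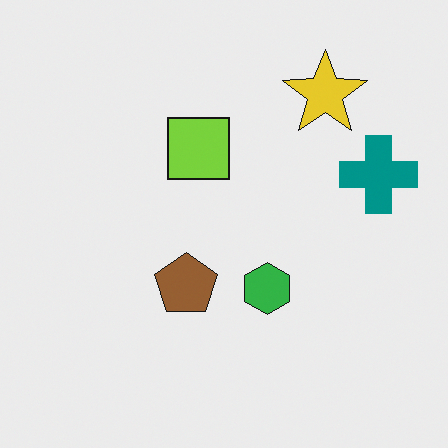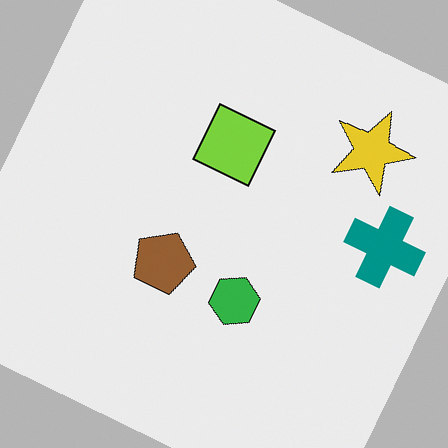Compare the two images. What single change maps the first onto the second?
It was rotated clockwise by a moderate amount.

Every shape is tilted by the same angle and the image corners show triangular fill wedges — a whole-image rotation by a non-right angle.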